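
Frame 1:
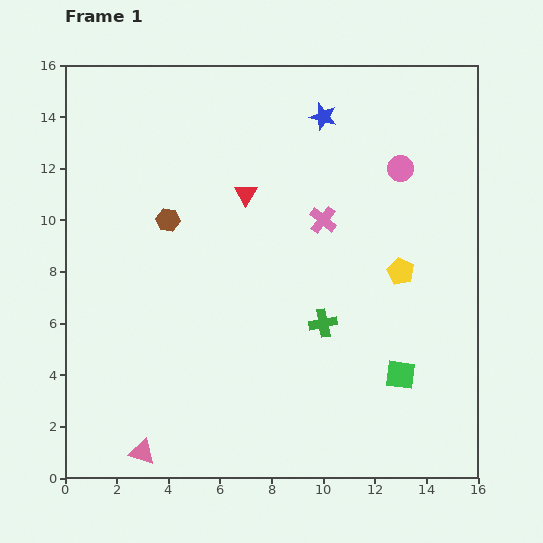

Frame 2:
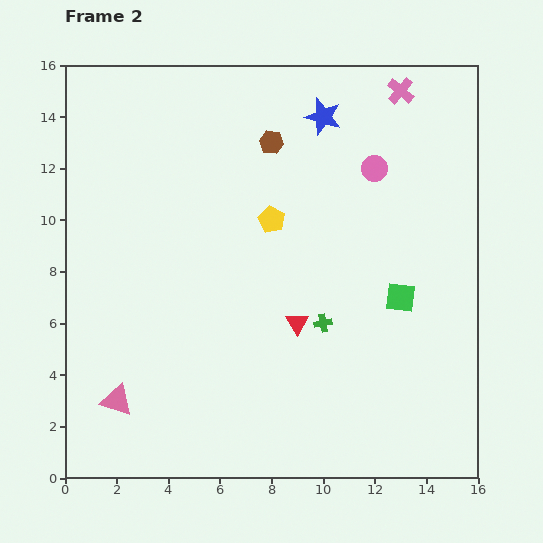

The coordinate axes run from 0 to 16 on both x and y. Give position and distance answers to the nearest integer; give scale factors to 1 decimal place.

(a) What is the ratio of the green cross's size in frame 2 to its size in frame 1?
0.6×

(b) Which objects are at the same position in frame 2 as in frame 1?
the green cross, the blue star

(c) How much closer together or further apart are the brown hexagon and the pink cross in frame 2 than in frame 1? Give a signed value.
-1

Distance in frame 1: 6. Distance in frame 2: 5.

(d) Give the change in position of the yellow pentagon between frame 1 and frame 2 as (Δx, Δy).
(-5, 2)

The yellow pentagon was at (13, 8) in frame 1 and (8, 10) in frame 2.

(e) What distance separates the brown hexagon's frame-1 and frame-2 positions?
5

The brown hexagon moved from (4, 10) to (8, 13), a distance of √(4² + 3²) ≈ 5.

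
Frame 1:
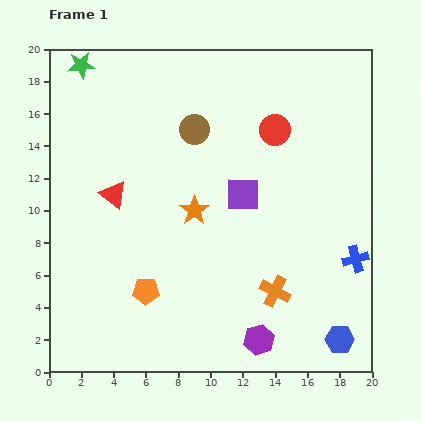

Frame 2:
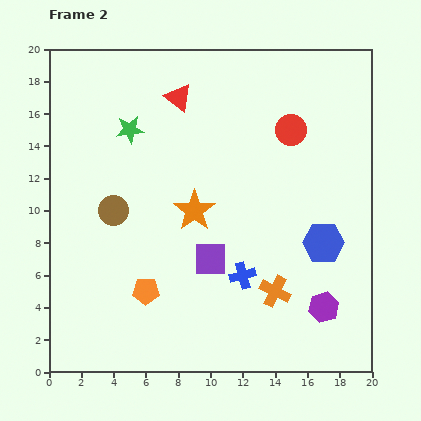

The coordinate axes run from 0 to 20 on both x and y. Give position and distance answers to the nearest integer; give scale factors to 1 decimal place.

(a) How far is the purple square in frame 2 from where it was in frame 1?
4

The purple square moved from (12, 11) to (10, 7), a distance of √(2² + 4²) ≈ 4.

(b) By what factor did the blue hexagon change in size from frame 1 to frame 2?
1.4×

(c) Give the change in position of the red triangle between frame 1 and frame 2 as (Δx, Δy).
(4, 6)

The red triangle was at (4, 11) in frame 1 and (8, 17) in frame 2.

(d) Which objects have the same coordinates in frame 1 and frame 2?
the orange pentagon, the orange star, the orange cross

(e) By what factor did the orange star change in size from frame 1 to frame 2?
1.4×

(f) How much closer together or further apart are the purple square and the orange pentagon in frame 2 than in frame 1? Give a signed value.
-4

Distance in frame 1: 8. Distance in frame 2: 4.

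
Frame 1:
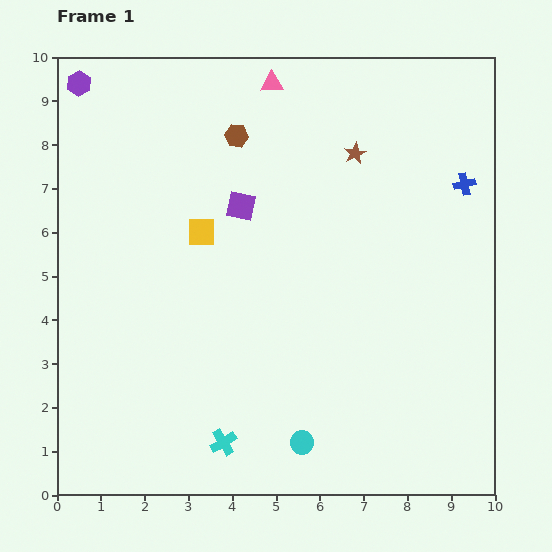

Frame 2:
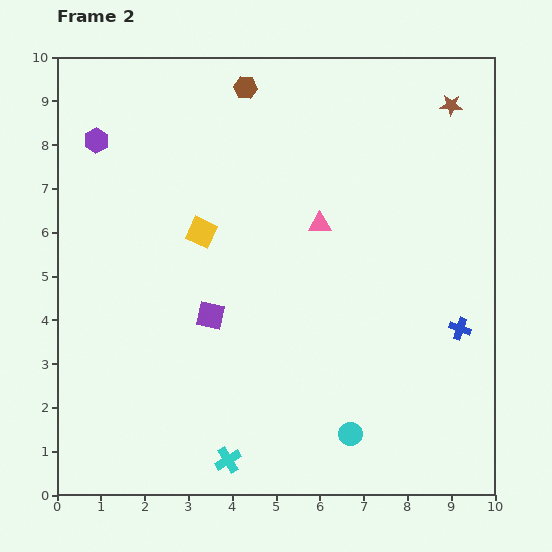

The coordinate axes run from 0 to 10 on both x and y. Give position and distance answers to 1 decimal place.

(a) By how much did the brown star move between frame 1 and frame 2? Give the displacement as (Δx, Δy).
(2.2, 1.1)

The brown star was at (6.8, 7.8) in frame 1 and (9.0, 8.9) in frame 2.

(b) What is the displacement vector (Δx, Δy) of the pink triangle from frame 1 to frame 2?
(1.1, -3.2)

The pink triangle was at (4.9, 9.4) in frame 1 and (6.0, 6.2) in frame 2.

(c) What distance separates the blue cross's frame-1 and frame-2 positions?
3.3

The blue cross moved from (9.3, 7.1) to (9.2, 3.8), a distance of √(0.1² + 3.3²) ≈ 3.3.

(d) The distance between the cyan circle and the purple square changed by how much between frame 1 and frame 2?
-1.4

Distance in frame 1: 5.6. Distance in frame 2: 4.2.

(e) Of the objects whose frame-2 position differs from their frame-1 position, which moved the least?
the cyan cross

(moved 0.4)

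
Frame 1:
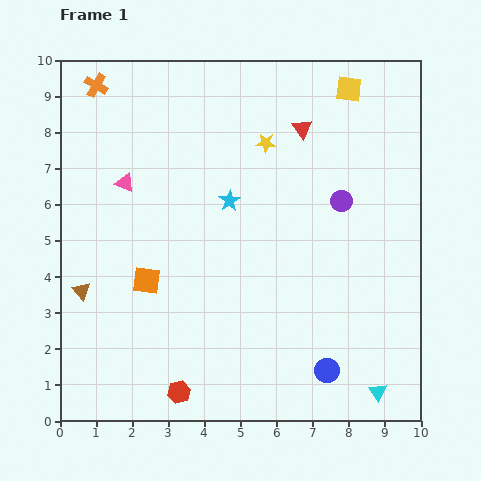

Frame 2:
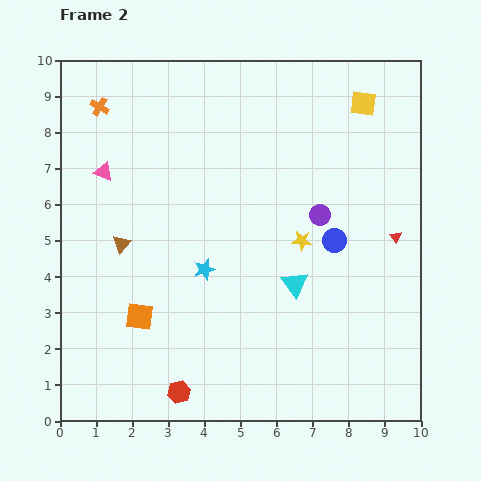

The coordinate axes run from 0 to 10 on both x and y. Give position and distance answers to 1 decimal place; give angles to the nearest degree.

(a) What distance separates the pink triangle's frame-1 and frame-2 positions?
0.7

The pink triangle moved from (1.8, 6.6) to (1.2, 6.9), a distance of √(0.6² + 0.3²) ≈ 0.7.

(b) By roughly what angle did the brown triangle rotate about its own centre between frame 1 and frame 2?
22° clockwise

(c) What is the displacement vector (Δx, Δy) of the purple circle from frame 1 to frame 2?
(-0.6, -0.4)

The purple circle was at (7.8, 6.1) in frame 1 and (7.2, 5.7) in frame 2.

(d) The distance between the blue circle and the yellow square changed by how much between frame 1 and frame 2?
-3.9

Distance in frame 1: 7.8. Distance in frame 2: 3.9.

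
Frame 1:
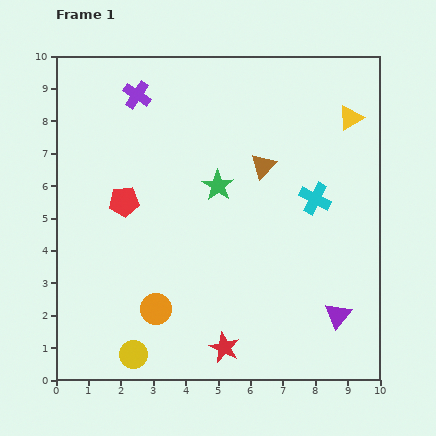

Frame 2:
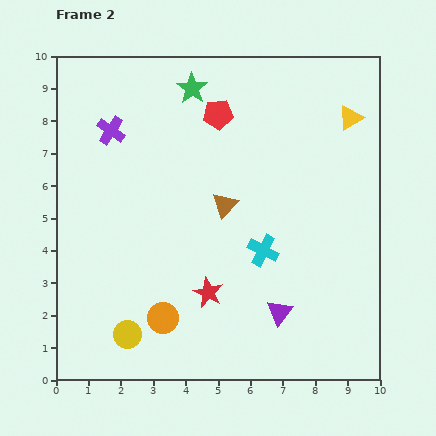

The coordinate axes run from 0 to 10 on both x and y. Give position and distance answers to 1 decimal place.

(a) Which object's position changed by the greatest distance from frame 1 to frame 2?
the red pentagon

(moved 4.0; next 3.1)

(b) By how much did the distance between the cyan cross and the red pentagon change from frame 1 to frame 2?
-1.5

Distance in frame 1: 5.9. Distance in frame 2: 4.4.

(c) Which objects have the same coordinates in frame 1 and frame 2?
the yellow triangle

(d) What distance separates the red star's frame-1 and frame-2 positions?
1.8

The red star moved from (5.2, 1.0) to (4.7, 2.7), a distance of √(0.5² + 1.7²) ≈ 1.8.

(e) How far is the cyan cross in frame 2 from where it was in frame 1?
2.3

The cyan cross moved from (8.0, 5.6) to (6.4, 4.0), a distance of √(1.6² + 1.6²) ≈ 2.3.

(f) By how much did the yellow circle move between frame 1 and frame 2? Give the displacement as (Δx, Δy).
(-0.2, 0.6)

The yellow circle was at (2.4, 0.8) in frame 1 and (2.2, 1.4) in frame 2.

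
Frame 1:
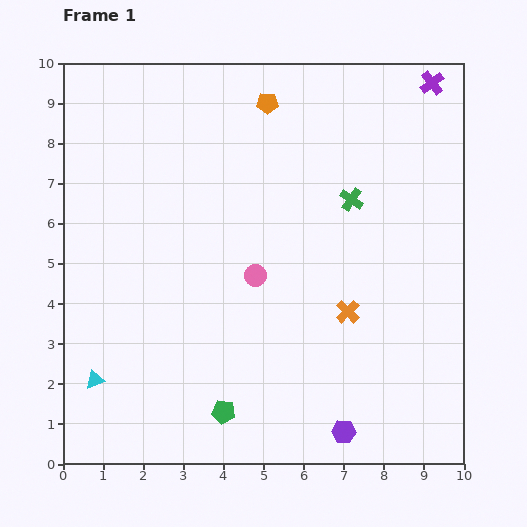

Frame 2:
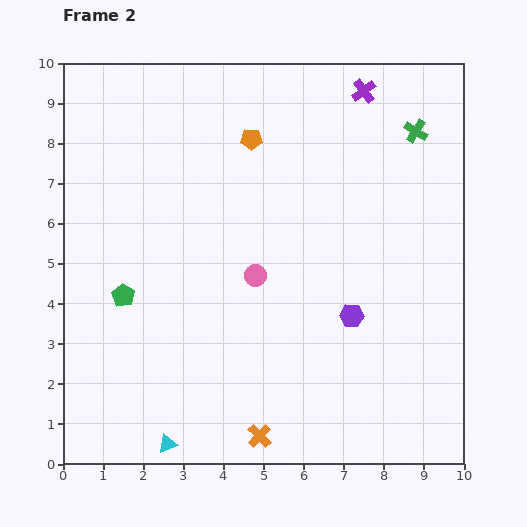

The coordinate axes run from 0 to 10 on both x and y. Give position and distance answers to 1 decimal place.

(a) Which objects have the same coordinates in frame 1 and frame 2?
the pink circle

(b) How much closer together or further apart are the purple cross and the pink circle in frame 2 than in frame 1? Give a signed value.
-1.2

Distance in frame 1: 6.5. Distance in frame 2: 5.3.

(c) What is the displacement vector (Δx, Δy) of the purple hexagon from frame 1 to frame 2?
(0.2, 2.9)

The purple hexagon was at (7.0, 0.8) in frame 1 and (7.2, 3.7) in frame 2.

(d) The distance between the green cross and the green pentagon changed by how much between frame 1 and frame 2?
+2.2

Distance in frame 1: 6.2. Distance in frame 2: 8.4.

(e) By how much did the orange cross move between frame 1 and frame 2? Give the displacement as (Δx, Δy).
(-2.2, -3.1)

The orange cross was at (7.1, 3.8) in frame 1 and (4.9, 0.7) in frame 2.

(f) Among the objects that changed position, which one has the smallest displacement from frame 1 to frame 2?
the orange pentagon

(moved 1.0)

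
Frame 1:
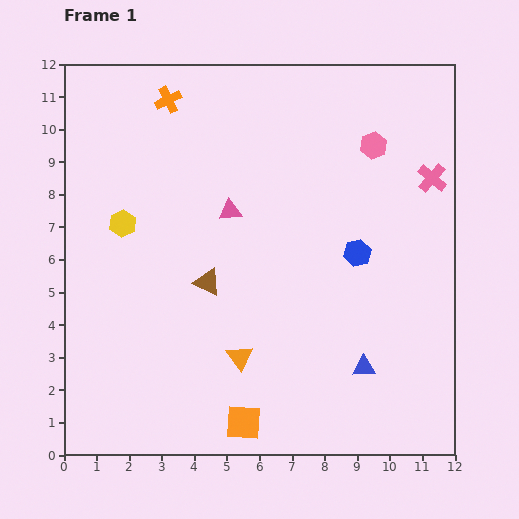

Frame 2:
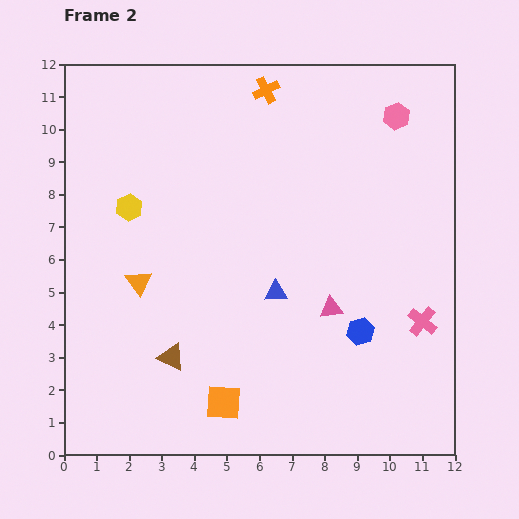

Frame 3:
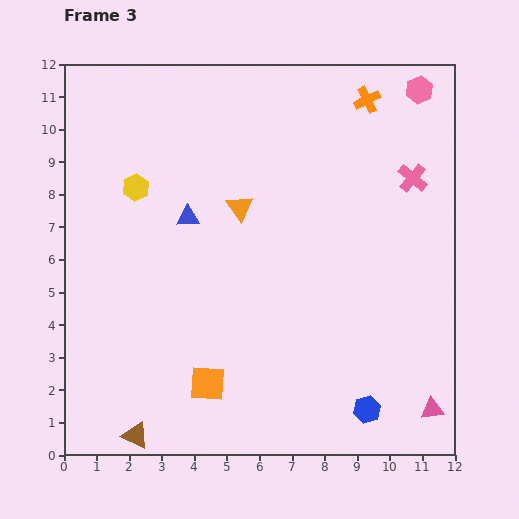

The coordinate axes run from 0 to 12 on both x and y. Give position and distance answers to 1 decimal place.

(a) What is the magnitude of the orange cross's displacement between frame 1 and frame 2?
3.0

The orange cross moved from (3.2, 10.9) to (6.2, 11.2), a distance of √(3.0² + 0.3²) ≈ 3.0.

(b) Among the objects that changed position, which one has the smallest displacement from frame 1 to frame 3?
the pink cross

(moved 0.6)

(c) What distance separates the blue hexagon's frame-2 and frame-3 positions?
2.4

The blue hexagon moved from (9.1, 3.8) to (9.3, 1.4), a distance of √(0.2² + 2.4²) ≈ 2.4.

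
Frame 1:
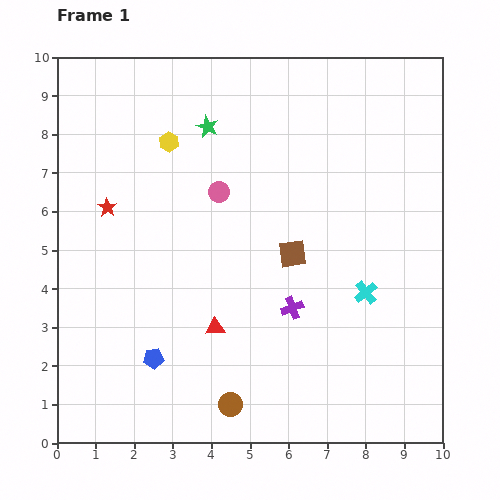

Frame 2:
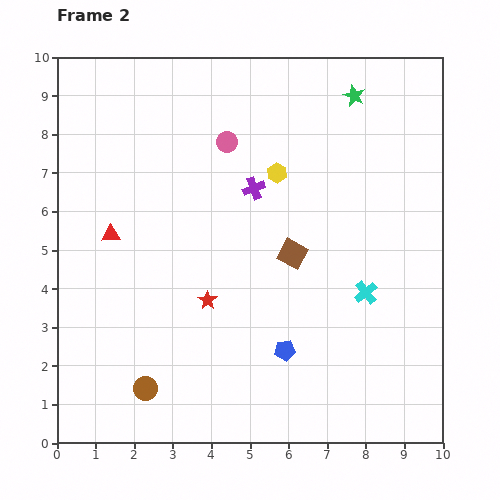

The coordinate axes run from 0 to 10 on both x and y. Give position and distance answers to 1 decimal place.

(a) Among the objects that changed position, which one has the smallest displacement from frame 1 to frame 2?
the pink circle

(moved 1.3)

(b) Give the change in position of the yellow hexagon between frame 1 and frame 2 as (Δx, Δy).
(2.8, -0.8)

The yellow hexagon was at (2.9, 7.8) in frame 1 and (5.7, 7.0) in frame 2.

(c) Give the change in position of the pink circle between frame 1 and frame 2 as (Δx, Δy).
(0.2, 1.3)

The pink circle was at (4.2, 6.5) in frame 1 and (4.4, 7.8) in frame 2.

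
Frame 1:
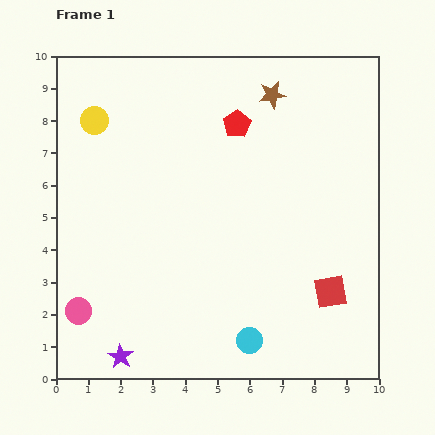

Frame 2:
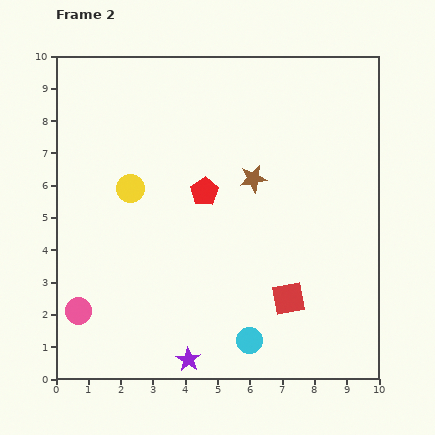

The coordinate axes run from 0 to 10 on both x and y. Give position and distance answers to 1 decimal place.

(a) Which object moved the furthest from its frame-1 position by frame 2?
the brown star

(moved 2.7; next 2.4)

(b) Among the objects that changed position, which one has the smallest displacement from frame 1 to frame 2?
the red square

(moved 1.3)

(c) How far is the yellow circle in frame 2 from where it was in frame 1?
2.4

The yellow circle moved from (1.2, 8.0) to (2.3, 5.9), a distance of √(1.1² + 2.1²) ≈ 2.4.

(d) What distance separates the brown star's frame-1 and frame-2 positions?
2.7

The brown star moved from (6.7, 8.8) to (6.1, 6.2), a distance of √(0.6² + 2.6²) ≈ 2.7.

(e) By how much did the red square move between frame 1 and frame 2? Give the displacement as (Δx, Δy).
(-1.3, -0.2)

The red square was at (8.5, 2.7) in frame 1 and (7.2, 2.5) in frame 2.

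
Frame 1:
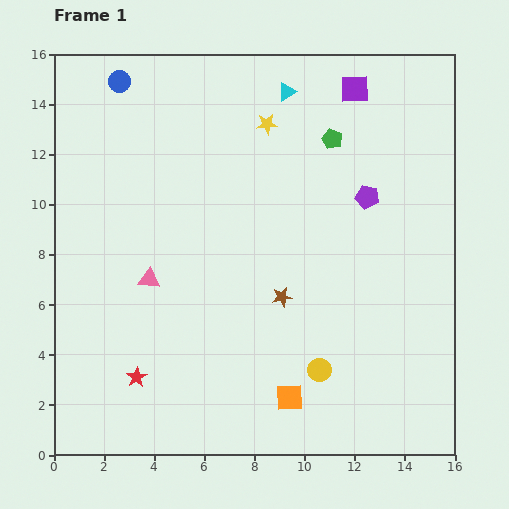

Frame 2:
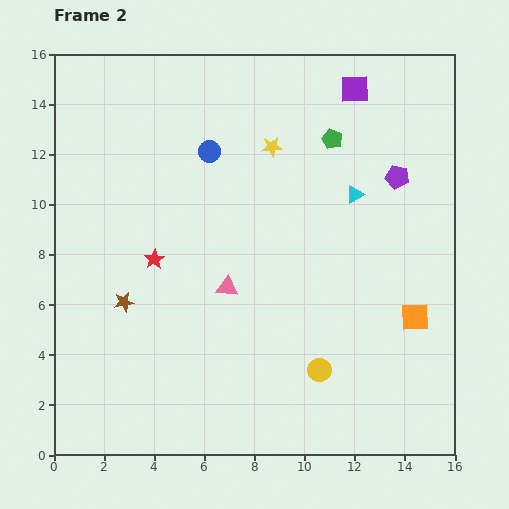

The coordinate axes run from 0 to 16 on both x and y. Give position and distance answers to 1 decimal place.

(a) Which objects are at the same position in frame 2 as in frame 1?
the green pentagon, the purple square, the yellow circle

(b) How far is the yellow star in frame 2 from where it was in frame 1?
0.9

The yellow star moved from (8.5, 13.2) to (8.7, 12.3), a distance of √(0.2² + 0.9²) ≈ 0.9.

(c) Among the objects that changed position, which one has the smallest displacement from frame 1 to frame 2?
the yellow star

(moved 0.9)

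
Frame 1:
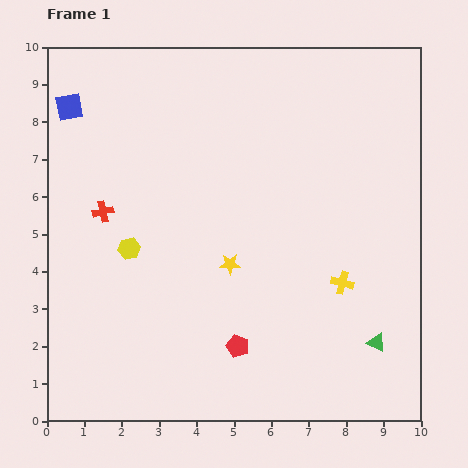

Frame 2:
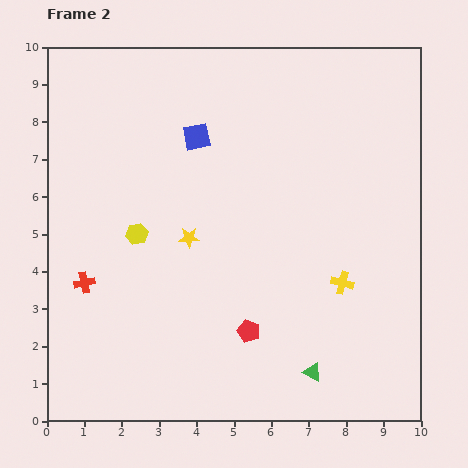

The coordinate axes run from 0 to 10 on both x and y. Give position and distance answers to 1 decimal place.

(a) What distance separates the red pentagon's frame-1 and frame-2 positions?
0.5

The red pentagon moved from (5.1, 2.0) to (5.4, 2.4), a distance of √(0.3² + 0.4²) ≈ 0.5.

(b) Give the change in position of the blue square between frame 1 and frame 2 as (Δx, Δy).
(3.4, -0.8)

The blue square was at (0.6, 8.4) in frame 1 and (4.0, 7.6) in frame 2.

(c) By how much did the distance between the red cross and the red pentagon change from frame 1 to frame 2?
-0.5

Distance in frame 1: 5.1. Distance in frame 2: 4.6.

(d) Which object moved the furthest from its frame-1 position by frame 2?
the blue square

(moved 3.5; next 2.0)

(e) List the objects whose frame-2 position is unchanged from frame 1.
the yellow cross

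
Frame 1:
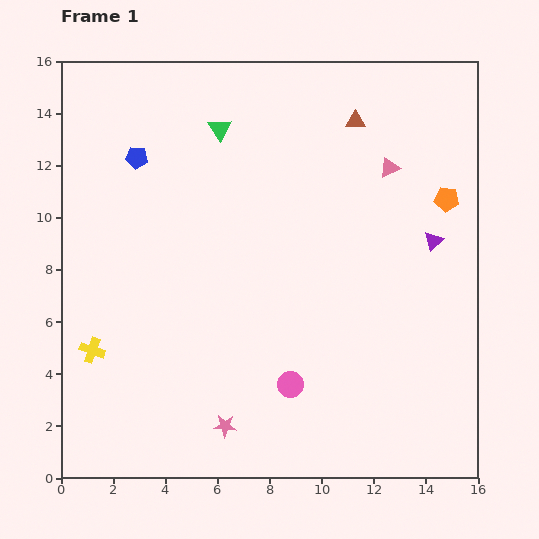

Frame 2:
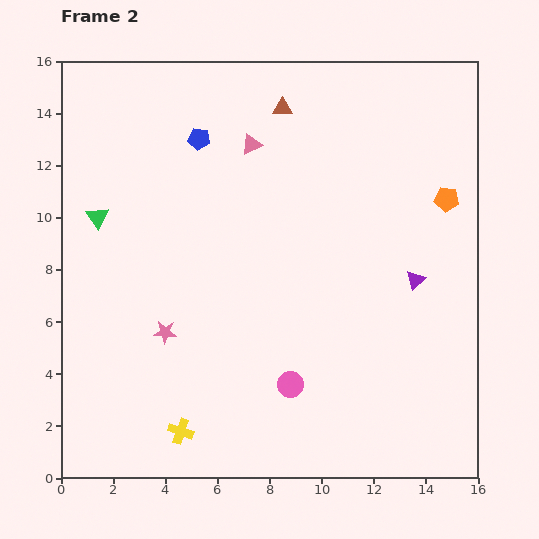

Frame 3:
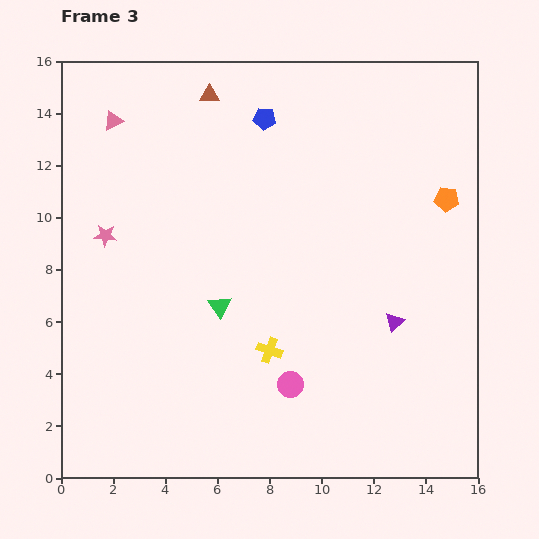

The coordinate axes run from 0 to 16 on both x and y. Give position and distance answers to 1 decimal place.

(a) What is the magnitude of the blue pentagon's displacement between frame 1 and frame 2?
2.5

The blue pentagon moved from (2.9, 12.3) to (5.3, 13.0), a distance of √(2.4² + 0.7²) ≈ 2.5.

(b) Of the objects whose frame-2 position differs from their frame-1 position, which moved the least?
the purple triangle

(moved 1.7)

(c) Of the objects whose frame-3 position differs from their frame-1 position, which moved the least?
the purple triangle

(moved 3.4)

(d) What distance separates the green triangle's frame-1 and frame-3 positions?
6.8

The green triangle moved from (6.1, 13.4) to (6.1, 6.6), a distance of √(0.0² + 6.8²) ≈ 6.8.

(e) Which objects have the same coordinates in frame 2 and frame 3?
the pink circle, the orange pentagon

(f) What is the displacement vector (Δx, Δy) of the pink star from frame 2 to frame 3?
(-2.3, 3.7)

The pink star was at (4.0, 5.6) in frame 2 and (1.7, 9.3) in frame 3.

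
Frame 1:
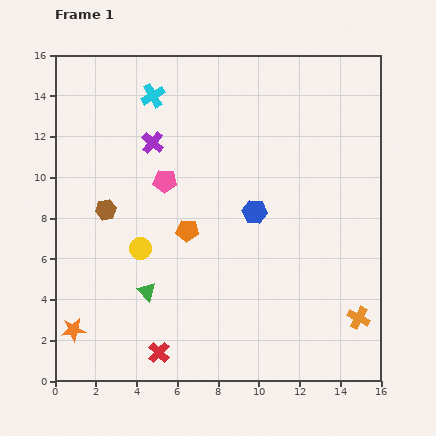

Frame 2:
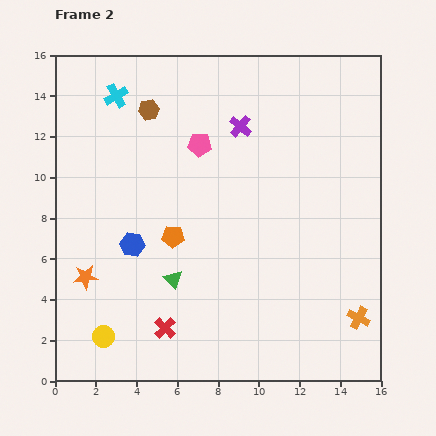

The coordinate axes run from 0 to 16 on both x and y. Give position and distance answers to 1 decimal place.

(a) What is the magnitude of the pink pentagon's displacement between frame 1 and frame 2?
2.5

The pink pentagon moved from (5.4, 9.8) to (7.1, 11.6), a distance of √(1.7² + 1.8²) ≈ 2.5.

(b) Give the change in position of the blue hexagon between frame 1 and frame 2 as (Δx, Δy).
(-6.0, -1.6)

The blue hexagon was at (9.8, 8.3) in frame 1 and (3.8, 6.7) in frame 2.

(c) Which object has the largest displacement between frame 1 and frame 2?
the blue hexagon

(moved 6.2; next 5.3)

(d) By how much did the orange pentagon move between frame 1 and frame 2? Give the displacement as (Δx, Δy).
(-0.7, -0.3)

The orange pentagon was at (6.5, 7.4) in frame 1 and (5.8, 7.1) in frame 2.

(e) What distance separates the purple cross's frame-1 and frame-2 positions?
4.4

The purple cross moved from (4.8, 11.7) to (9.1, 12.5), a distance of √(4.3² + 0.8²) ≈ 4.4.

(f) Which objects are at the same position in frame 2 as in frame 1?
the orange cross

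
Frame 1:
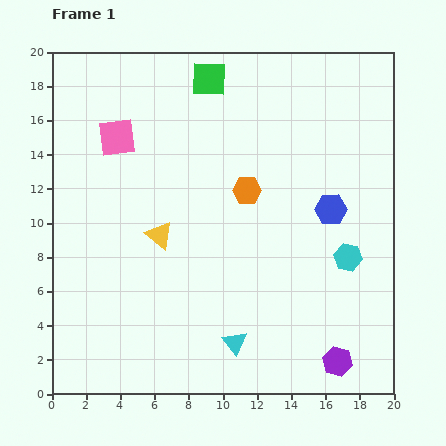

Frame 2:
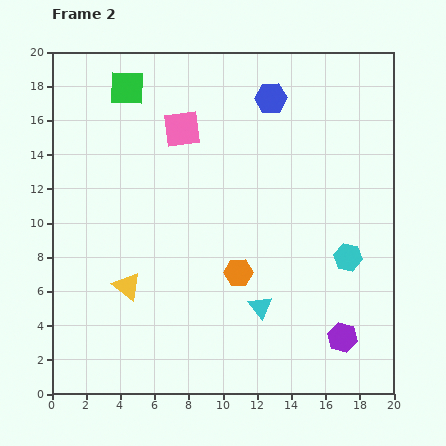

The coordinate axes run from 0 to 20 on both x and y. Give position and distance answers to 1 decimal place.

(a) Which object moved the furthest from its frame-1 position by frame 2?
the blue hexagon

(moved 7.4; next 4.8)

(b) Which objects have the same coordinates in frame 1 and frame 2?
the cyan hexagon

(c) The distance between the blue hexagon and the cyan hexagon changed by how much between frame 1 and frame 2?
+7.3

Distance in frame 1: 3.0. Distance in frame 2: 10.3.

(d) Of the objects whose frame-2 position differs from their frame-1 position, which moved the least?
the purple hexagon

(moved 1.4)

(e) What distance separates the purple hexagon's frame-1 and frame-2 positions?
1.4

The purple hexagon moved from (16.7, 1.9) to (17.0, 3.3), a distance of √(0.3² + 1.4²) ≈ 1.4.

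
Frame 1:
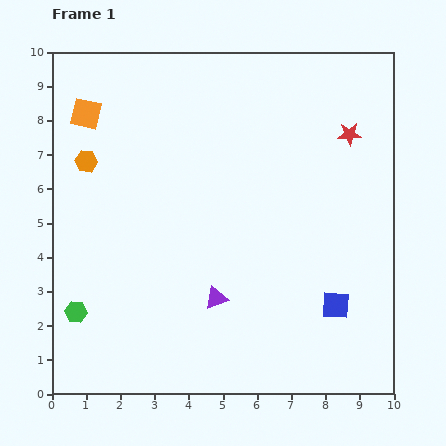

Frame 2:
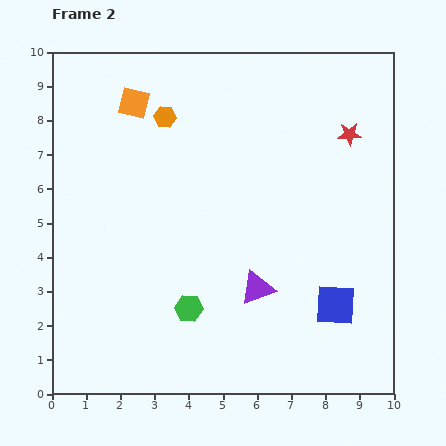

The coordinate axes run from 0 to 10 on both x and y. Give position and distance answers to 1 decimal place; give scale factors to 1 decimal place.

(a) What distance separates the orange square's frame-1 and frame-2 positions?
1.4

The orange square moved from (1.0, 8.2) to (2.4, 8.5), a distance of √(1.4² + 0.3²) ≈ 1.4.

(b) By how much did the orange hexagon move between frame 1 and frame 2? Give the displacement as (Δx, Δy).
(2.3, 1.3)

The orange hexagon was at (1.0, 6.8) in frame 1 and (3.3, 8.1) in frame 2.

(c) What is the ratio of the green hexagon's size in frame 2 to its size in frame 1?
1.3×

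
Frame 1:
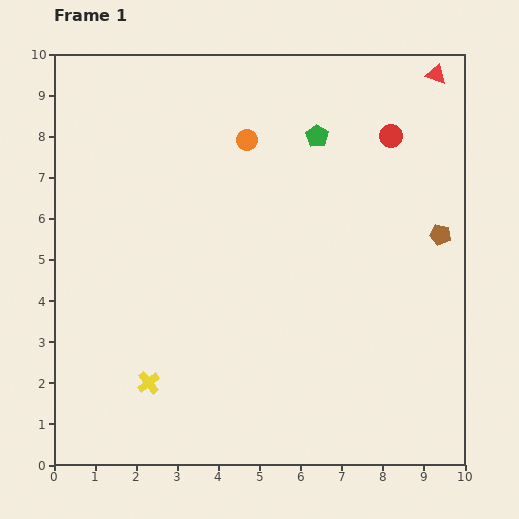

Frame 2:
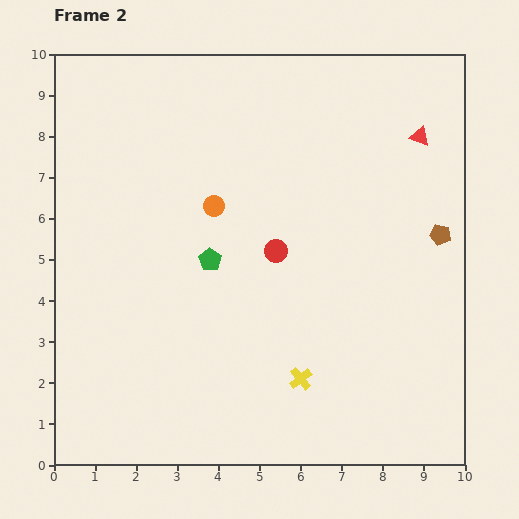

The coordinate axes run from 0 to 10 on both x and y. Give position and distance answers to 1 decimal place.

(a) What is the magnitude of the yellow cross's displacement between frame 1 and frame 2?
3.7

The yellow cross moved from (2.3, 2.0) to (6.0, 2.1), a distance of √(3.7² + 0.1²) ≈ 3.7.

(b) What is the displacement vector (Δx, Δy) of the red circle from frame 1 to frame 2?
(-2.8, -2.8)

The red circle was at (8.2, 8.0) in frame 1 and (5.4, 5.2) in frame 2.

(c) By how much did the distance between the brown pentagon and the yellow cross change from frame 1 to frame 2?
-3.1

Distance in frame 1: 8.0. Distance in frame 2: 4.9.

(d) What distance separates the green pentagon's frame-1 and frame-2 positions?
4.0

The green pentagon moved from (6.4, 8.0) to (3.8, 5.0), a distance of √(2.6² + 3.0²) ≈ 4.0.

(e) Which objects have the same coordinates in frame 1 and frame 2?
the brown pentagon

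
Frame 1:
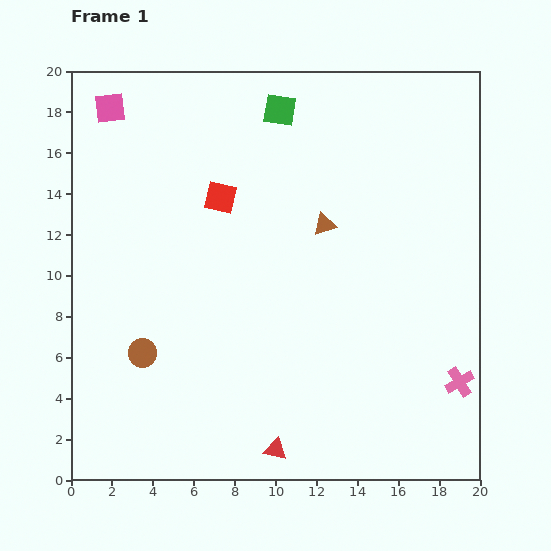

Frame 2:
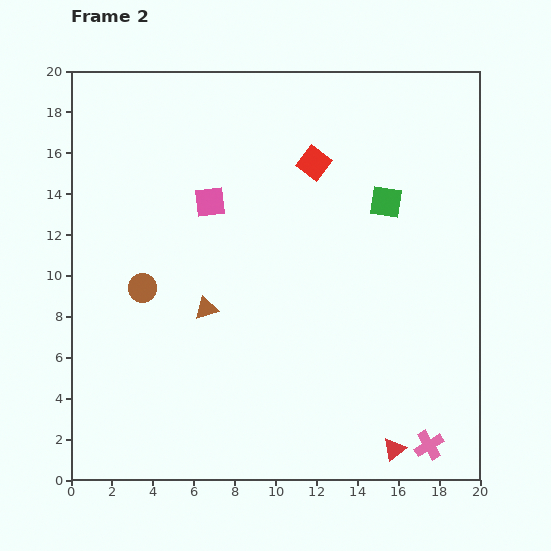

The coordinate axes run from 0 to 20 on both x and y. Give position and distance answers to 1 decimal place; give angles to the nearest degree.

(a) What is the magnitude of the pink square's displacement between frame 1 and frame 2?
6.7

The pink square moved from (1.9, 18.2) to (6.8, 13.6), a distance of √(4.9² + 4.6²) ≈ 6.7.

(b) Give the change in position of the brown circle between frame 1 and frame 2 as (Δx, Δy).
(0.0, 3.2)

The brown circle was at (3.5, 6.2) in frame 1 and (3.5, 9.4) in frame 2.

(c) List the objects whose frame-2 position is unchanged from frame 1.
none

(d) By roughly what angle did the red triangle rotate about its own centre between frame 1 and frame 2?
52° counter-clockwise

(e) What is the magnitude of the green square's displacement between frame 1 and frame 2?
6.9

The green square moved from (10.2, 18.1) to (15.4, 13.6), a distance of √(5.2² + 4.5²) ≈ 6.9.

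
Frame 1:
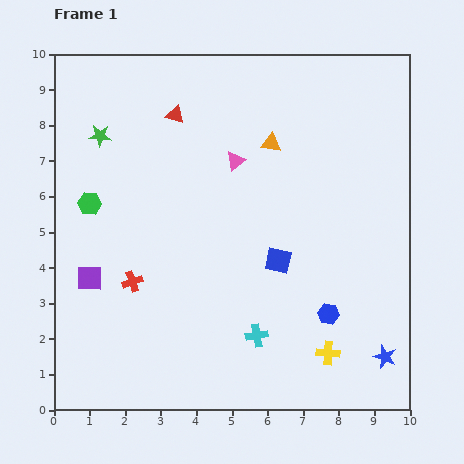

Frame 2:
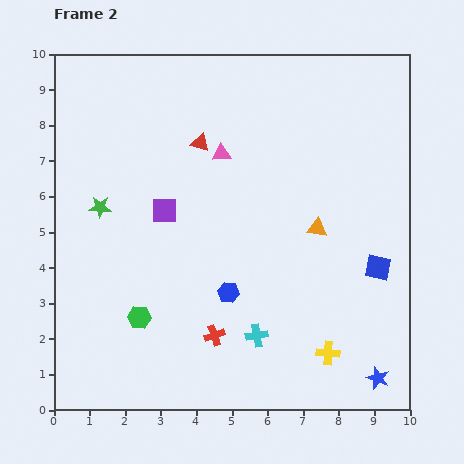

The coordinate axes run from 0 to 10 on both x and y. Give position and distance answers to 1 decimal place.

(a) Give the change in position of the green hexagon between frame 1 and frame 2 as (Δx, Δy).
(1.4, -3.2)

The green hexagon was at (1.0, 5.8) in frame 1 and (2.4, 2.6) in frame 2.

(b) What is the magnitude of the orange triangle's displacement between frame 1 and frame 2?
2.7

The orange triangle moved from (6.1, 7.5) to (7.4, 5.1), a distance of √(1.3² + 2.4²) ≈ 2.7.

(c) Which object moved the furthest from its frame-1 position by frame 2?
the green hexagon

(moved 3.5; next 2.9)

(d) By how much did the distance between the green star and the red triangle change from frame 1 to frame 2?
+1.1

Distance in frame 1: 2.2. Distance in frame 2: 3.3.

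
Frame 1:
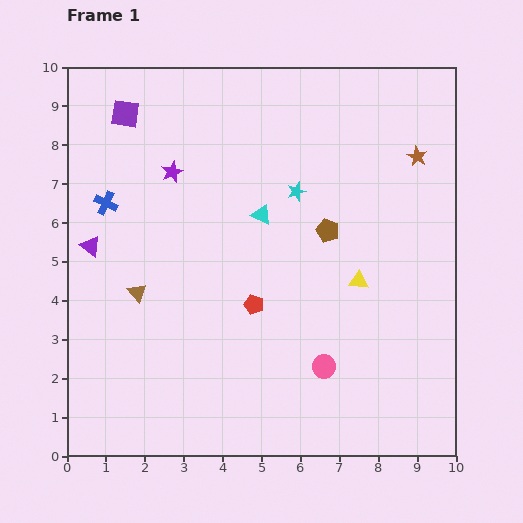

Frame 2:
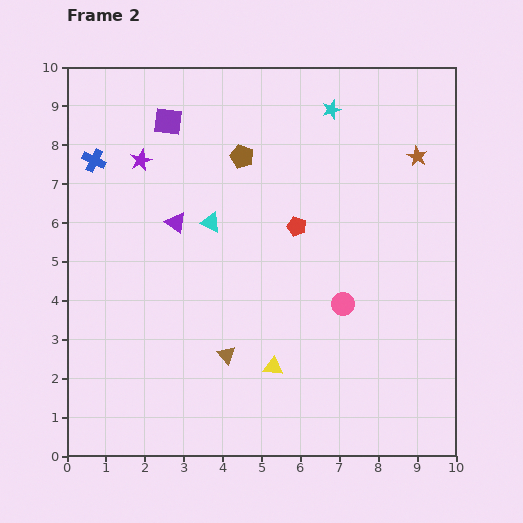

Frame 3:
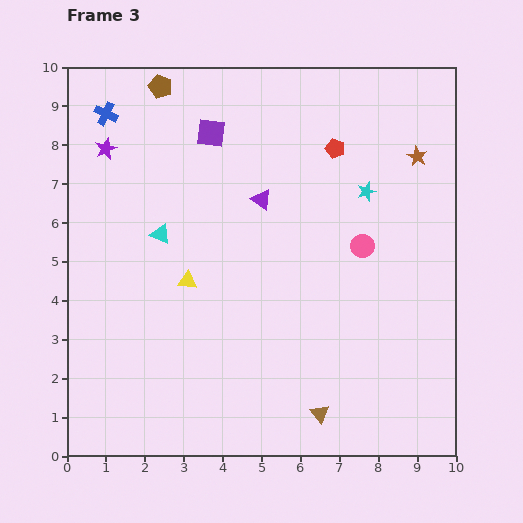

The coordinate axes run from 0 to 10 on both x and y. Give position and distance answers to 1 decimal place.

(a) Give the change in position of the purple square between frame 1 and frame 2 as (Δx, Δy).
(1.1, -0.2)

The purple square was at (1.5, 8.8) in frame 1 and (2.6, 8.6) in frame 2.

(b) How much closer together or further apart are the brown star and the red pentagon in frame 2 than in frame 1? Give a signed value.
-2.1

Distance in frame 1: 5.7. Distance in frame 2: 3.6.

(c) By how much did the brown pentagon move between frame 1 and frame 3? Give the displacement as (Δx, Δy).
(-4.3, 3.7)

The brown pentagon was at (6.7, 5.8) in frame 1 and (2.4, 9.5) in frame 3.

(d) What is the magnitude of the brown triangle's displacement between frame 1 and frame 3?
5.6

The brown triangle moved from (1.8, 4.2) to (6.5, 1.1), a distance of √(4.7² + 3.1²) ≈ 5.6.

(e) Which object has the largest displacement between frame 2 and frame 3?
the yellow triangle

(moved 3.1; next 2.8)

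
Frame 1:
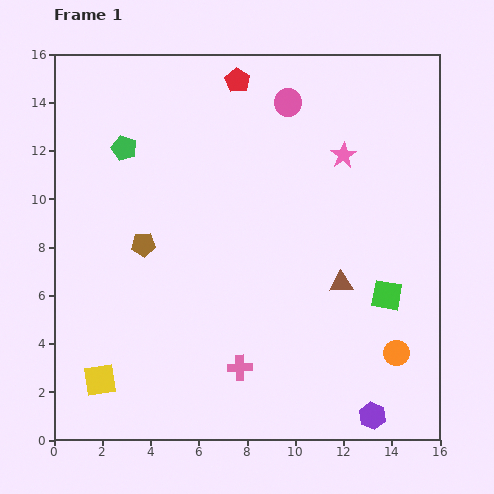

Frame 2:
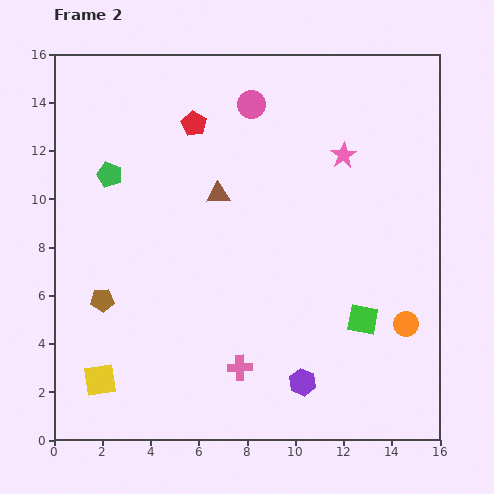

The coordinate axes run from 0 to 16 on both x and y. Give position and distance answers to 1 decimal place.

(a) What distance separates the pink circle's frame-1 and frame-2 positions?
1.5

The pink circle moved from (9.7, 14.0) to (8.2, 13.9), a distance of √(1.5² + 0.1²) ≈ 1.5.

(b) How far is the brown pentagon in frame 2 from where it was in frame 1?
2.9

The brown pentagon moved from (3.7, 8.1) to (2.0, 5.8), a distance of √(1.7² + 2.3²) ≈ 2.9.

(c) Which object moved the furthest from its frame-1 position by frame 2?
the brown triangle

(moved 6.3; next 3.2)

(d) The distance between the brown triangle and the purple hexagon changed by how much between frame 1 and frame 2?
+2.8

Distance in frame 1: 5.7. Distance in frame 2: 8.5.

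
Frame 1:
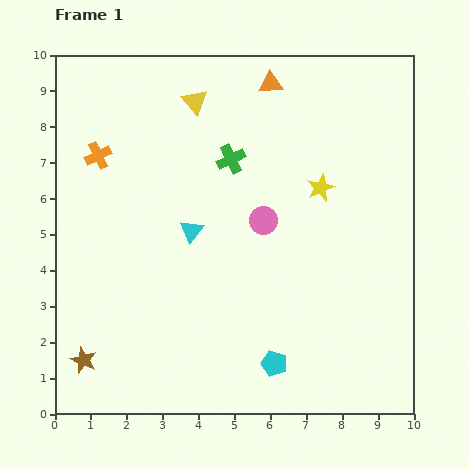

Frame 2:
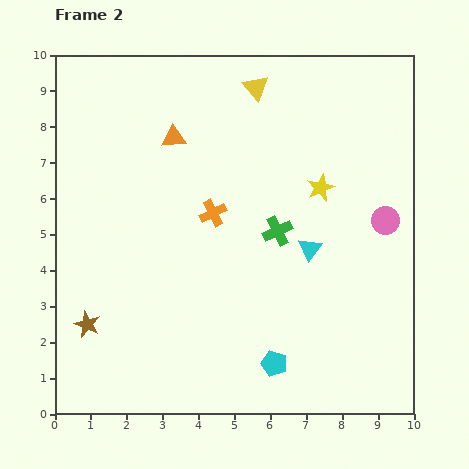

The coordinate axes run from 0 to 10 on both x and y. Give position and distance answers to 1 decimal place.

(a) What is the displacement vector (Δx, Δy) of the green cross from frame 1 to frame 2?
(1.3, -2.0)

The green cross was at (4.9, 7.1) in frame 1 and (6.2, 5.1) in frame 2.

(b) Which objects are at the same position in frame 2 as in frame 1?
the yellow star, the cyan pentagon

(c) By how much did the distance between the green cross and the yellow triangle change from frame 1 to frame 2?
+2.1

Distance in frame 1: 1.9. Distance in frame 2: 4.0.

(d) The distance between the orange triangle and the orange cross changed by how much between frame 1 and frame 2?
-2.8

Distance in frame 1: 5.2. Distance in frame 2: 2.4.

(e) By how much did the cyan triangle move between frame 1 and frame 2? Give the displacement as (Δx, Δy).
(3.3, -0.5)

The cyan triangle was at (3.8, 5.1) in frame 1 and (7.1, 4.6) in frame 2.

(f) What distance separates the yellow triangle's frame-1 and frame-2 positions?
1.7

The yellow triangle moved from (3.9, 8.7) to (5.6, 9.1), a distance of √(1.7² + 0.4²) ≈ 1.7.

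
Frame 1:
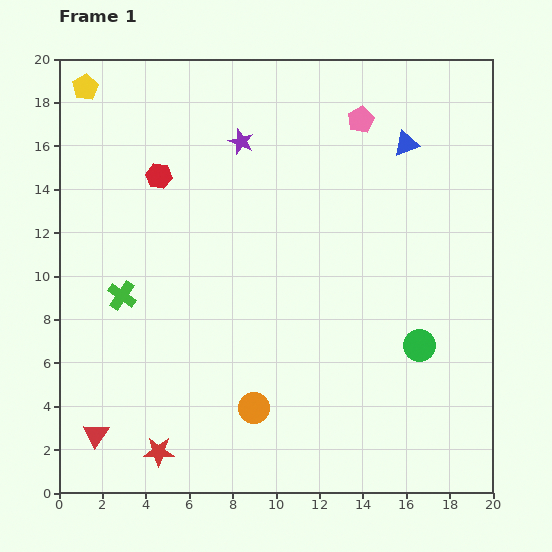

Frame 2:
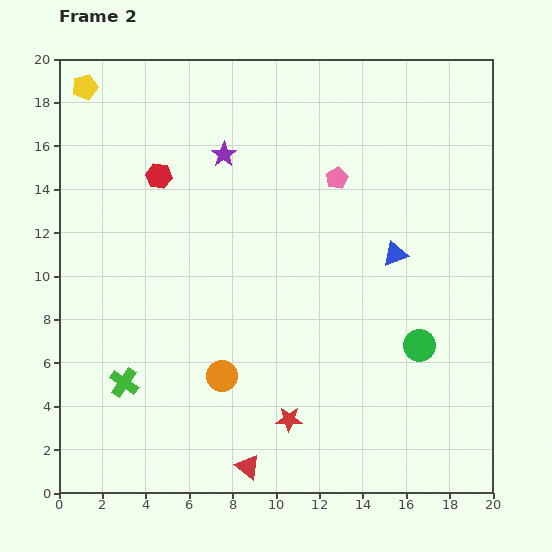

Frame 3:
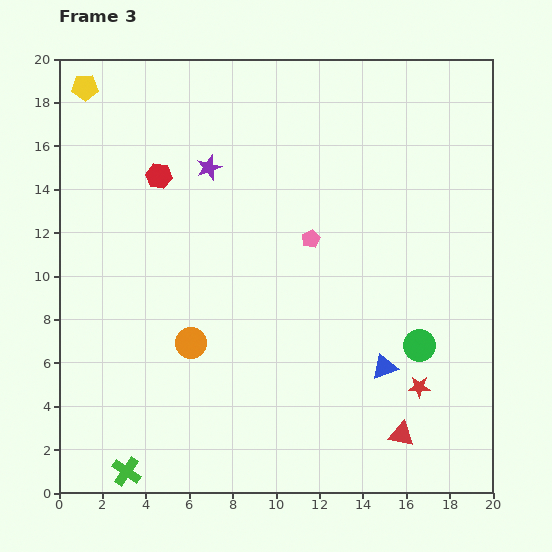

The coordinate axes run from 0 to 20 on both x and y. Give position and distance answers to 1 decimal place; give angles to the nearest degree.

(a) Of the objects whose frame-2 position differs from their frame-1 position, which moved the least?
the purple star

(moved 1.0)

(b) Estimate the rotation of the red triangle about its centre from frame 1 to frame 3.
52° counter-clockwise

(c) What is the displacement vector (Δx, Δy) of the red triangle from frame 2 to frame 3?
(7.1, 1.5)

The red triangle was at (8.7, 1.2) in frame 2 and (15.8, 2.7) in frame 3.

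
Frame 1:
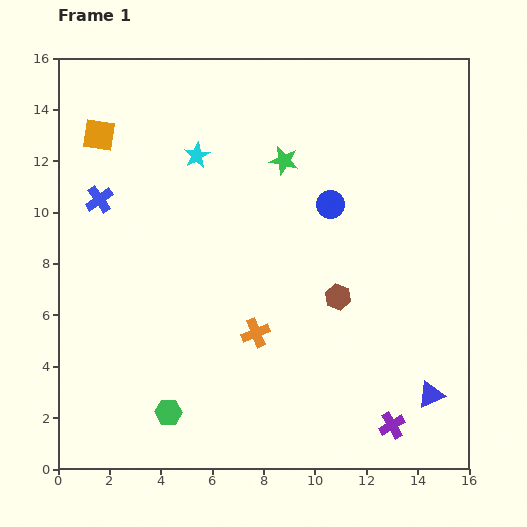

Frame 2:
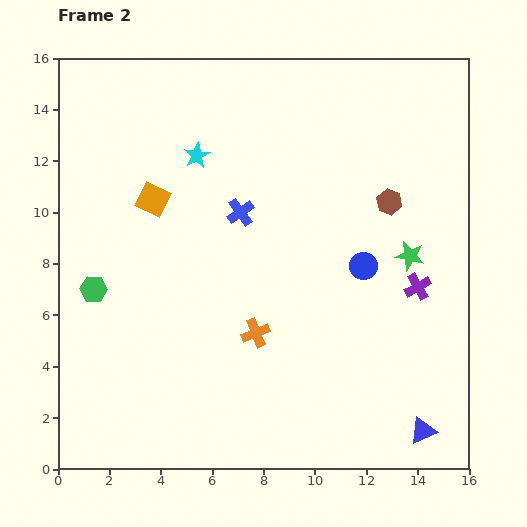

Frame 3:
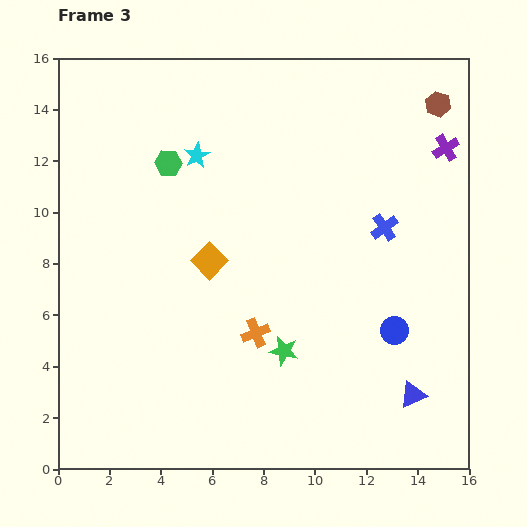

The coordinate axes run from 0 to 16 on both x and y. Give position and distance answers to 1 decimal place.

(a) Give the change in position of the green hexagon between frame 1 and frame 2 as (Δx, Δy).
(-2.9, 4.8)

The green hexagon was at (4.3, 2.2) in frame 1 and (1.4, 7.0) in frame 2.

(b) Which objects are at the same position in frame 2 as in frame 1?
the cyan star, the orange cross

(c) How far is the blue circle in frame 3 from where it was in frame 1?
5.5

The blue circle moved from (10.6, 10.3) to (13.1, 5.4), a distance of √(2.5² + 4.9²) ≈ 5.5.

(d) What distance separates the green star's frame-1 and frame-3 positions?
7.4

The green star moved from (8.8, 12.0) to (8.8, 4.6), a distance of √(0.0² + 7.4²) ≈ 7.4.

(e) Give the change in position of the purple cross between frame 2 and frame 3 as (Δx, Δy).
(1.1, 5.4)

The purple cross was at (14.0, 7.1) in frame 2 and (15.1, 12.5) in frame 3.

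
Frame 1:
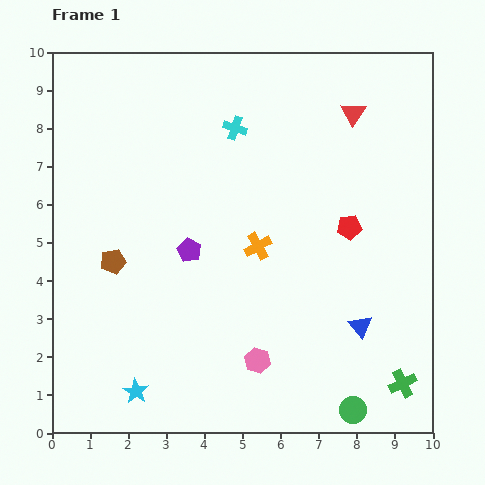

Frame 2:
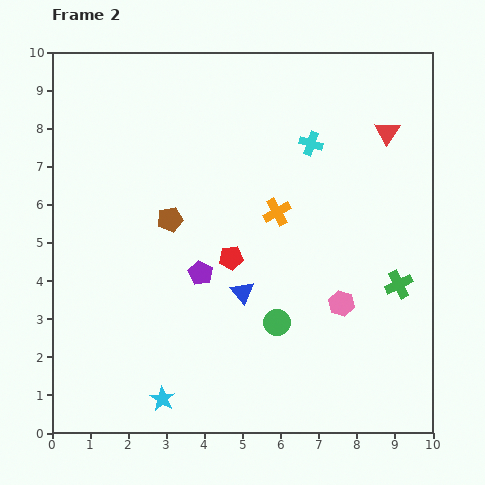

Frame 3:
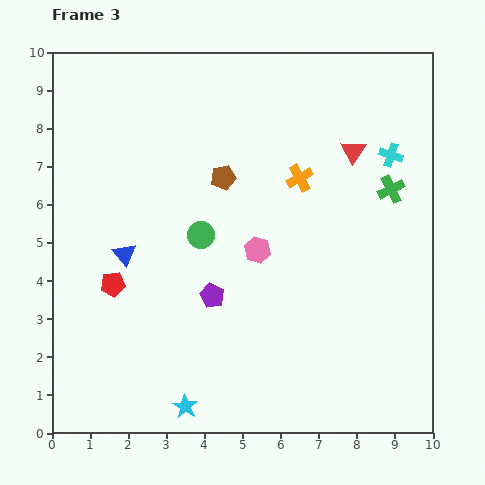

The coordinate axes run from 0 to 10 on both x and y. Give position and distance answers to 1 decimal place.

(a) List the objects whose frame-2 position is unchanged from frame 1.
none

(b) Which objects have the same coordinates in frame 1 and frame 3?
none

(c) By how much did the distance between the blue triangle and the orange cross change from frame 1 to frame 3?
+1.6

Distance in frame 1: 3.4. Distance in frame 3: 5.0.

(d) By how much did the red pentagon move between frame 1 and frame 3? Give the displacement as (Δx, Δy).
(-6.2, -1.5)

The red pentagon was at (7.8, 5.4) in frame 1 and (1.6, 3.9) in frame 3.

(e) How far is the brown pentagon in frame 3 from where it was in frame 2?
1.8

The brown pentagon moved from (3.1, 5.6) to (4.5, 6.7), a distance of √(1.4² + 1.1²) ≈ 1.8.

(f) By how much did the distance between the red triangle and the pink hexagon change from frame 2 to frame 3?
-1.1

Distance in frame 2: 4.7. Distance in frame 3: 3.6.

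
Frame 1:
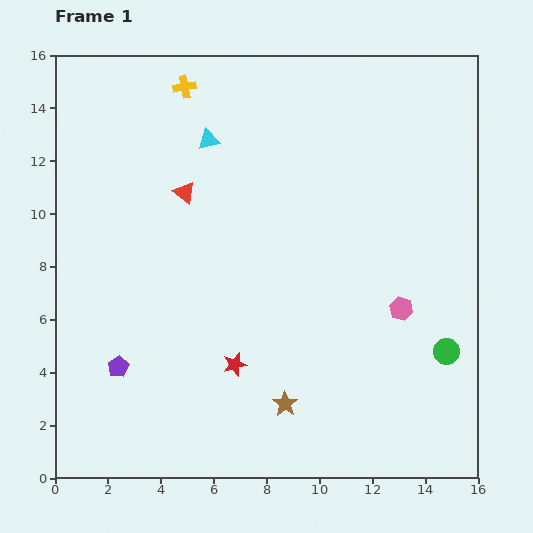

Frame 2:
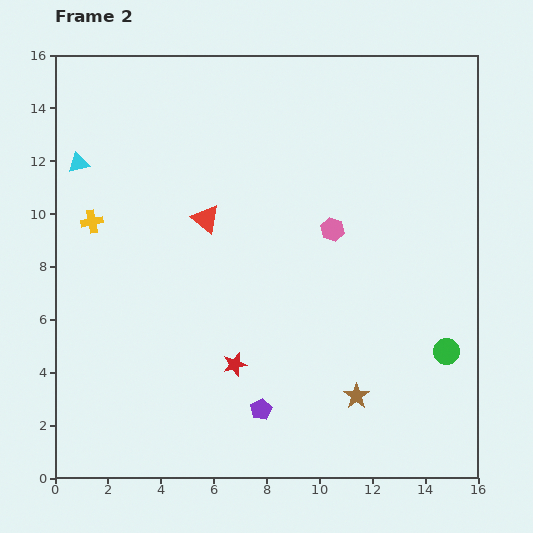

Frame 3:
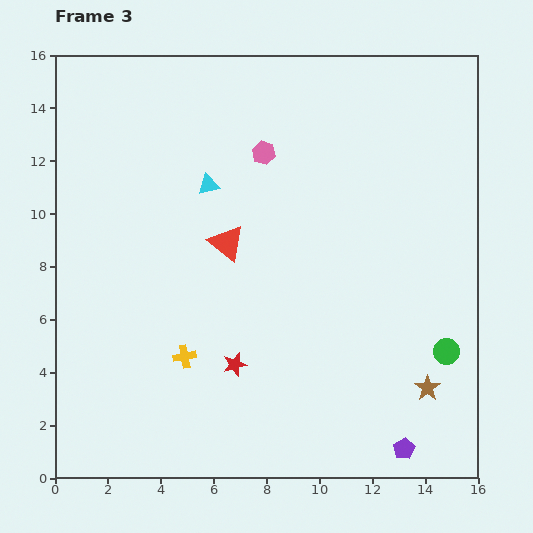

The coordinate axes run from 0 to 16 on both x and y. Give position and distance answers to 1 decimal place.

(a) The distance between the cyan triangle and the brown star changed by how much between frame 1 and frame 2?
+3.3

Distance in frame 1: 10.4. Distance in frame 2: 13.7.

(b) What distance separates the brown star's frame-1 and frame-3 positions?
5.4

The brown star moved from (8.7, 2.8) to (14.1, 3.4), a distance of √(5.4² + 0.6²) ≈ 5.4.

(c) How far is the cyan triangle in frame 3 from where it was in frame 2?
5.0

The cyan triangle moved from (0.9, 11.9) to (5.8, 11.1), a distance of √(4.9² + 0.8²) ≈ 5.0.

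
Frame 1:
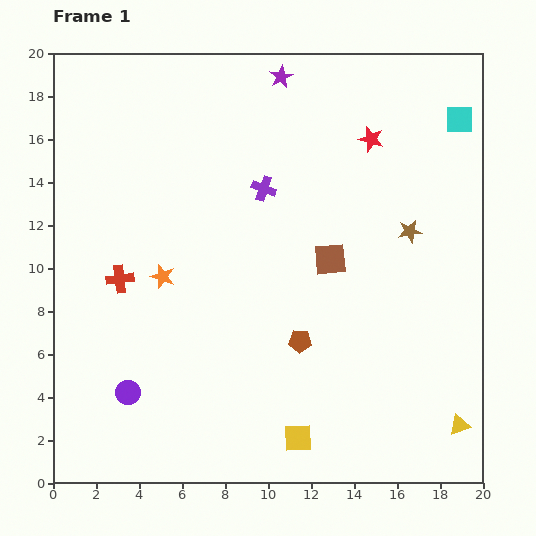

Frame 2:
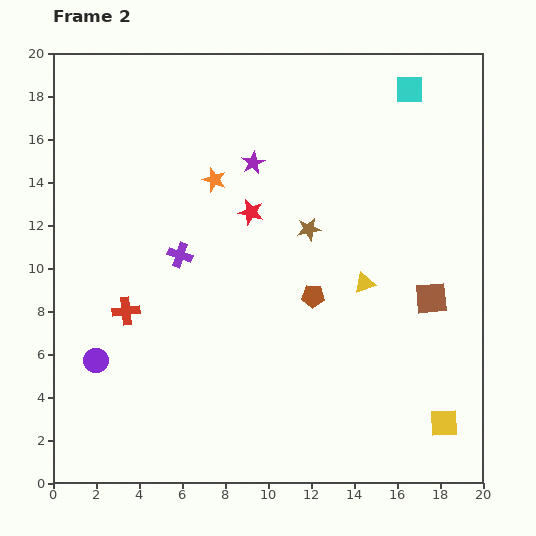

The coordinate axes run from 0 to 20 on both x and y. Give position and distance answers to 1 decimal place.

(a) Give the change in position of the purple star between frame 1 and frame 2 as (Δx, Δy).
(-1.3, -4.0)

The purple star was at (10.6, 18.9) in frame 1 and (9.3, 14.9) in frame 2.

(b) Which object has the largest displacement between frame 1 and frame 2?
the yellow triangle

(moved 7.9; next 6.8)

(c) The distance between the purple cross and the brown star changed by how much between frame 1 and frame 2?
-1.0

Distance in frame 1: 7.1. Distance in frame 2: 6.1.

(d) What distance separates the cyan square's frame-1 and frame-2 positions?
2.7

The cyan square moved from (18.9, 16.9) to (16.6, 18.3), a distance of √(2.3² + 1.4²) ≈ 2.7.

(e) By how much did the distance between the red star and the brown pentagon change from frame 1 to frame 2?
-5.1

Distance in frame 1: 10.0. Distance in frame 2: 4.9.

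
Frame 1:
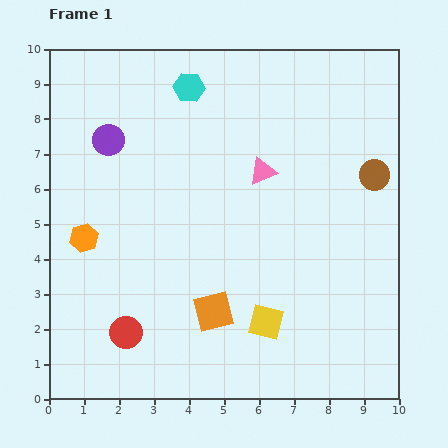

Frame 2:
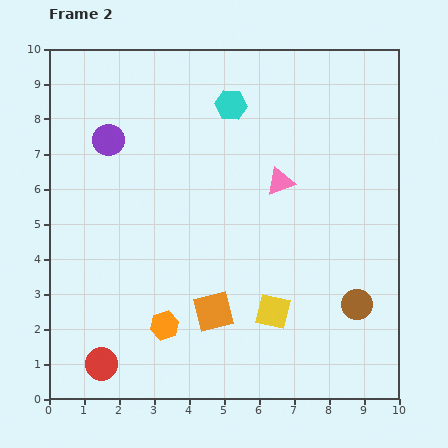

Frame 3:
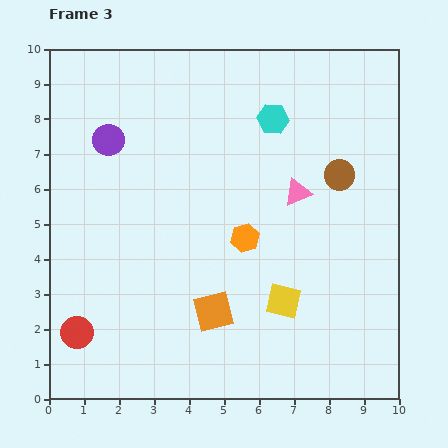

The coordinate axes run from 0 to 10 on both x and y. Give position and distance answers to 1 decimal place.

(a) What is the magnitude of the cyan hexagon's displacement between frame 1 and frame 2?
1.3

The cyan hexagon moved from (4.0, 8.9) to (5.2, 8.4), a distance of √(1.2² + 0.5²) ≈ 1.3.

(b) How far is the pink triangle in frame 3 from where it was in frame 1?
1.2

The pink triangle moved from (6.1, 6.5) to (7.1, 5.9), a distance of √(1.0² + 0.6²) ≈ 1.2.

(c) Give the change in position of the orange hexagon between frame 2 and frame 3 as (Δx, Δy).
(2.3, 2.5)

The orange hexagon was at (3.3, 2.1) in frame 2 and (5.6, 4.6) in frame 3.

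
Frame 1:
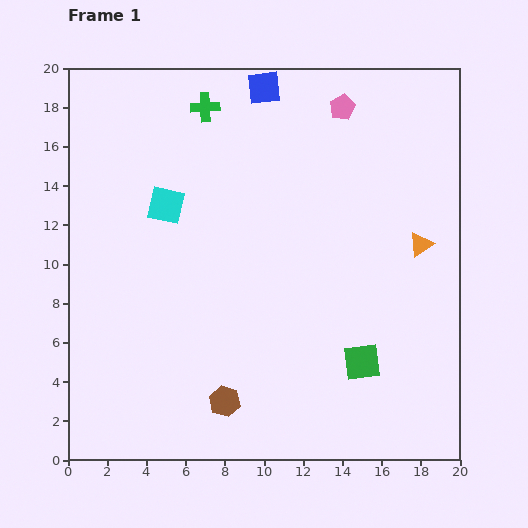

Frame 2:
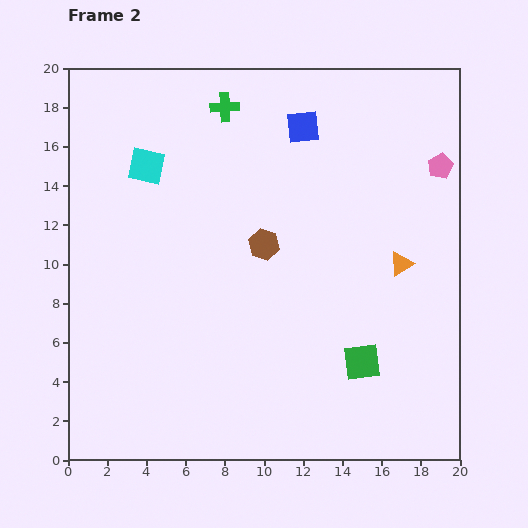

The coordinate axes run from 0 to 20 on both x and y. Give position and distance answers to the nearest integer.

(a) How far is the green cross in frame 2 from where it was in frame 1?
1

The green cross moved from (7, 18) to (8, 18), a distance of √(1² + 0²) ≈ 1.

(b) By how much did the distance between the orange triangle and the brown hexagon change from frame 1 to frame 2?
-6

Distance in frame 1: 13. Distance in frame 2: 7.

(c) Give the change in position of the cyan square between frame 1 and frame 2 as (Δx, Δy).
(-1, 2)

The cyan square was at (5, 13) in frame 1 and (4, 15) in frame 2.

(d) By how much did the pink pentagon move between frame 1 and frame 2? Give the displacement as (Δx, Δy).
(5, -3)

The pink pentagon was at (14, 18) in frame 1 and (19, 15) in frame 2.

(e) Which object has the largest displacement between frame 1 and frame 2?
the brown hexagon

(moved 8; next 6)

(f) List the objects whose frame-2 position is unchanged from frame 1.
the green square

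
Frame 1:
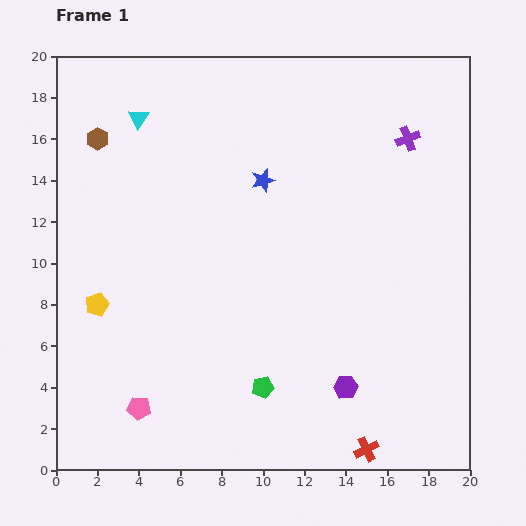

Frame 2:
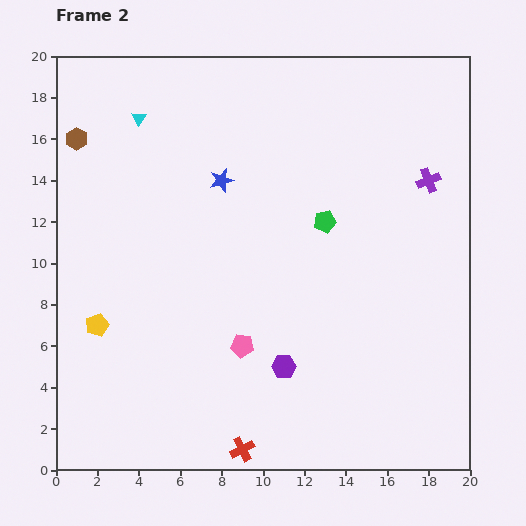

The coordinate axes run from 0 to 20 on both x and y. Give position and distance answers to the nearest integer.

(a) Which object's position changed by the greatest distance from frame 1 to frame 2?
the green pentagon

(moved 9; next 6)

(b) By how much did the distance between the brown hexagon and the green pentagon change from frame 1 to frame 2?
-1

Distance in frame 1: 14. Distance in frame 2: 13.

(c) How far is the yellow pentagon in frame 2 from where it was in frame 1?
1

The yellow pentagon moved from (2, 8) to (2, 7), a distance of √(0² + 1²) ≈ 1.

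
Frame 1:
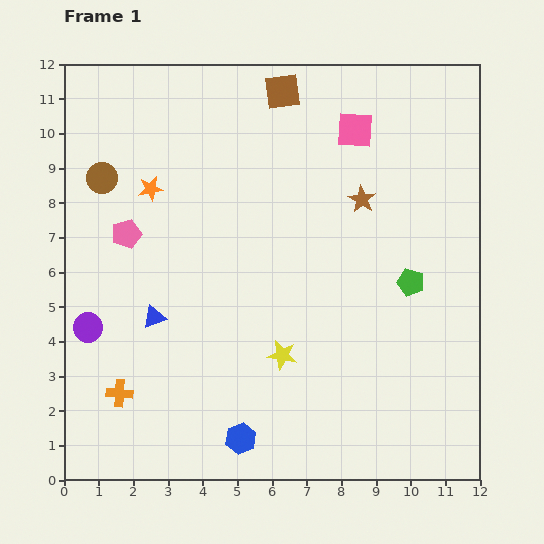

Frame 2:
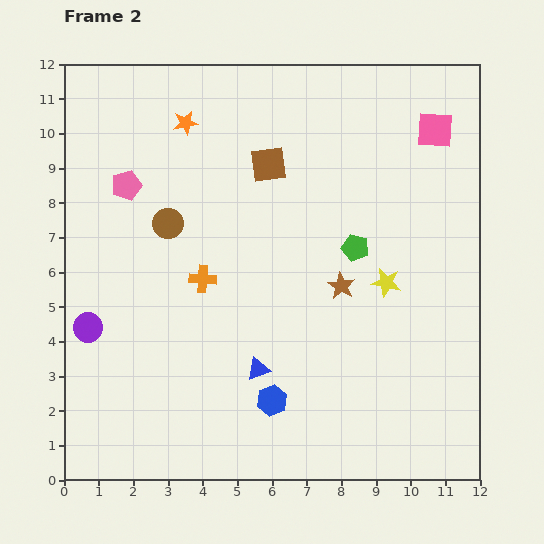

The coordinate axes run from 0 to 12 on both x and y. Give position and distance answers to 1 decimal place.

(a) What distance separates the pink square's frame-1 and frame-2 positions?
2.3

The pink square moved from (8.4, 10.1) to (10.7, 10.1), a distance of √(2.3² + 0.0²) ≈ 2.3.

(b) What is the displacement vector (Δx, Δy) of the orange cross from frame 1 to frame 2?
(2.4, 3.3)

The orange cross was at (1.6, 2.5) in frame 1 and (4.0, 5.8) in frame 2.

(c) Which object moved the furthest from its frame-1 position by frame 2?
the orange cross

(moved 4.1; next 3.7)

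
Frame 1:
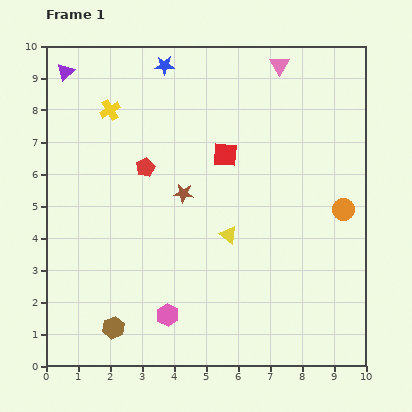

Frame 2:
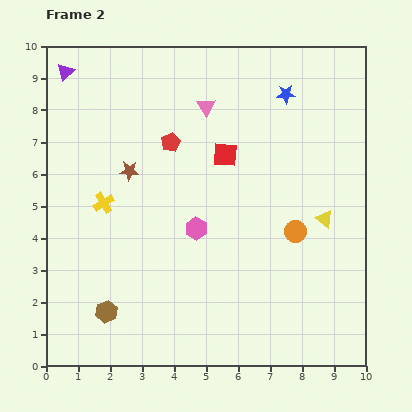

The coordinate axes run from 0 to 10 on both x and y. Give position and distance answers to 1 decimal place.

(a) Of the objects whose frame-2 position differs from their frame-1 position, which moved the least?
the brown hexagon

(moved 0.5)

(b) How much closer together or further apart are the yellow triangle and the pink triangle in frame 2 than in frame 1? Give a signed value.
-0.4

Distance in frame 1: 5.5. Distance in frame 2: 5.1.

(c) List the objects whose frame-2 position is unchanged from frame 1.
the purple triangle, the red square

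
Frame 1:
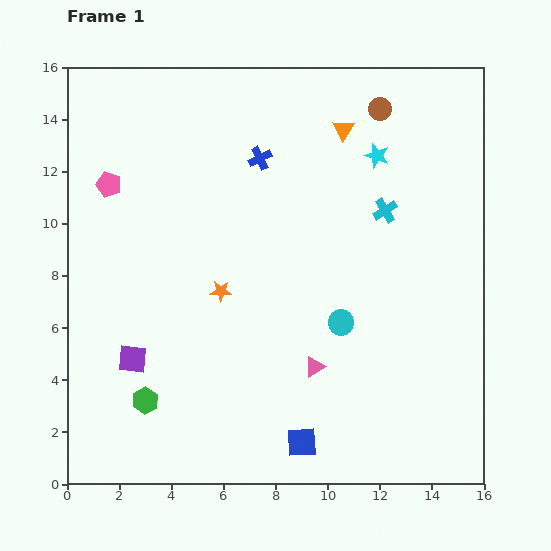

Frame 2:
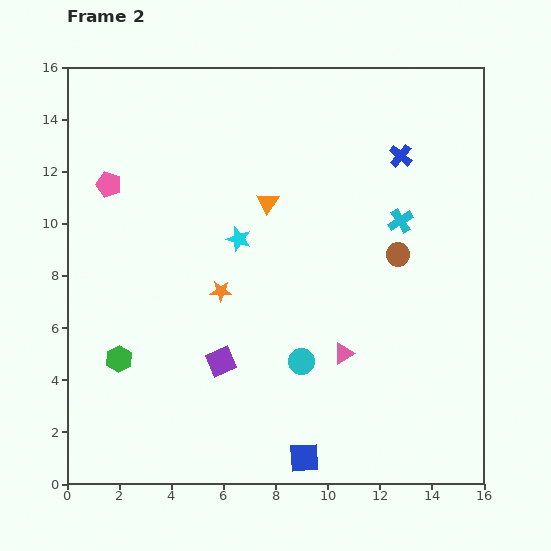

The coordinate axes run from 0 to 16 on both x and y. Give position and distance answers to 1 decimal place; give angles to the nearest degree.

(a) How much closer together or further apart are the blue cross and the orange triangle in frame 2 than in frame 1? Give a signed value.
+2.0

Distance in frame 1: 3.4. Distance in frame 2: 5.4.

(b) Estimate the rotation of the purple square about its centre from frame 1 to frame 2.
28° counter-clockwise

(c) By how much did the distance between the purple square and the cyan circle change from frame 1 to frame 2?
-5.0

Distance in frame 1: 8.1. Distance in frame 2: 3.1.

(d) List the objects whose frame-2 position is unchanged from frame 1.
the pink pentagon, the orange star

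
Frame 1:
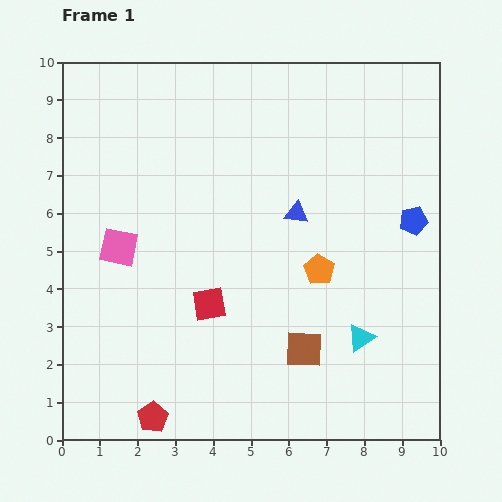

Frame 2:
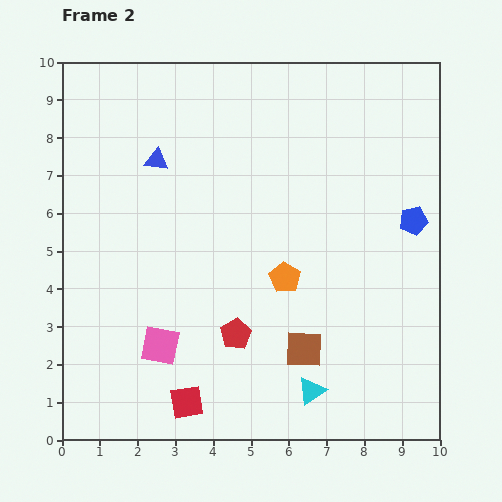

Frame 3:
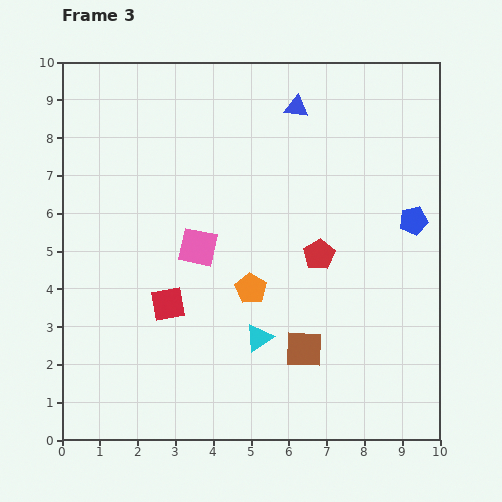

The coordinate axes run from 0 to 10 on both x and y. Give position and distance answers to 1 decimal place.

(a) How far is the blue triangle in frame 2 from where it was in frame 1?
4.0

The blue triangle moved from (6.2, 6.0) to (2.5, 7.4), a distance of √(3.7² + 1.4²) ≈ 4.0.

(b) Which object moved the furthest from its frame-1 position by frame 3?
the red pentagon

(moved 6.2; next 2.8)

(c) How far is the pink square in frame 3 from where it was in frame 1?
2.1

The pink square moved from (1.5, 5.1) to (3.6, 5.1), a distance of √(2.1² + 0.0²) ≈ 2.1.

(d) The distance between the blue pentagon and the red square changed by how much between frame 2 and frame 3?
-0.8

Distance in frame 2: 7.7. Distance in frame 3: 6.9.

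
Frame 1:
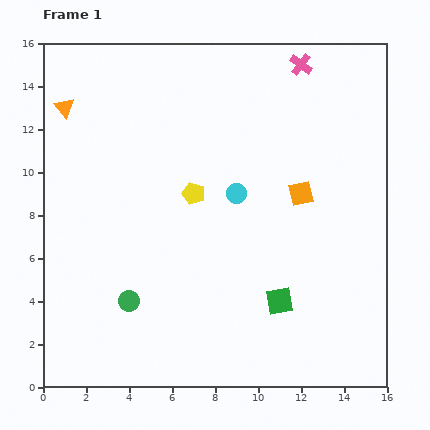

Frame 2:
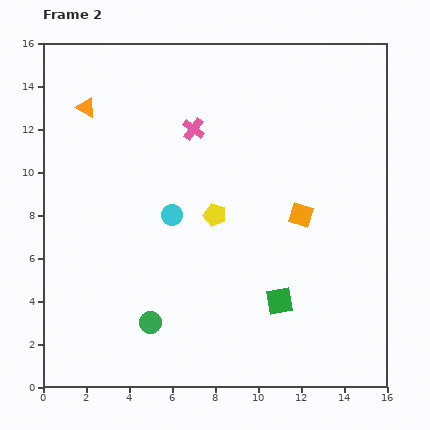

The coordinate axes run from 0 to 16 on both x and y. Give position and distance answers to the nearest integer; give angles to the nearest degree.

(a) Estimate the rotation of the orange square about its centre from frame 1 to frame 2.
33° clockwise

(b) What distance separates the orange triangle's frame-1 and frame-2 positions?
1

The orange triangle moved from (1, 13) to (2, 13), a distance of √(1² + 0²) ≈ 1.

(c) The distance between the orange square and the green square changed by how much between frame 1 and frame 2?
-1

Distance in frame 1: 5. Distance in frame 2: 4.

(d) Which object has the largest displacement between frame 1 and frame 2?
the pink cross

(moved 6; next 3)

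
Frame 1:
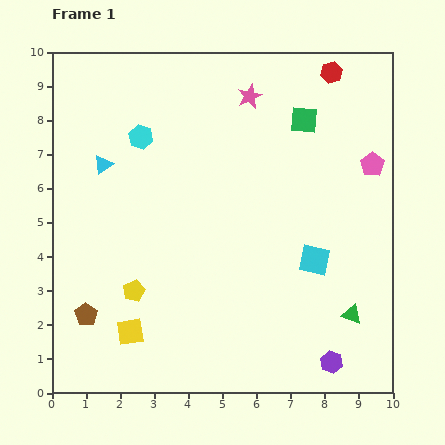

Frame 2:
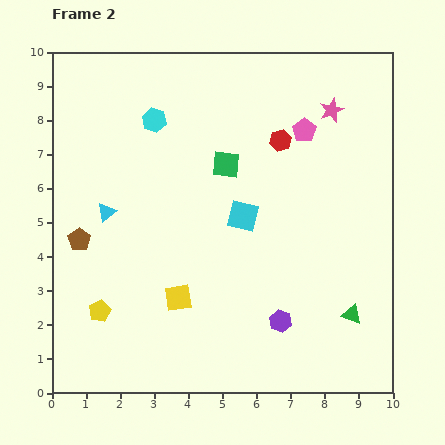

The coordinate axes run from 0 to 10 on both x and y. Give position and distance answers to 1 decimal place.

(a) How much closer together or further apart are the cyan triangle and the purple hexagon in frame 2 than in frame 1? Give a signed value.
-2.9

Distance in frame 1: 8.9. Distance in frame 2: 6.0.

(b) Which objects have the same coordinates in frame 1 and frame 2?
the green triangle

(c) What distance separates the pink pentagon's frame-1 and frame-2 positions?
2.2

The pink pentagon moved from (9.4, 6.7) to (7.4, 7.7), a distance of √(2.0² + 1.0²) ≈ 2.2.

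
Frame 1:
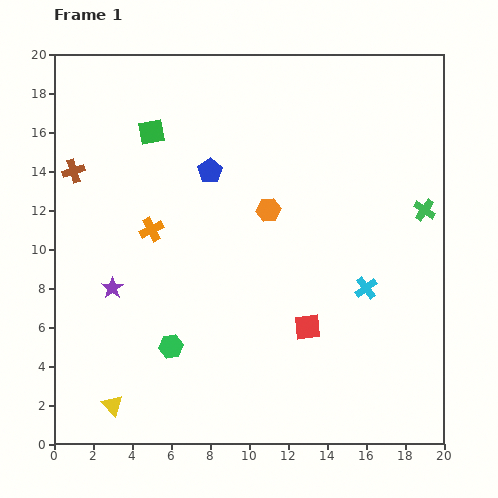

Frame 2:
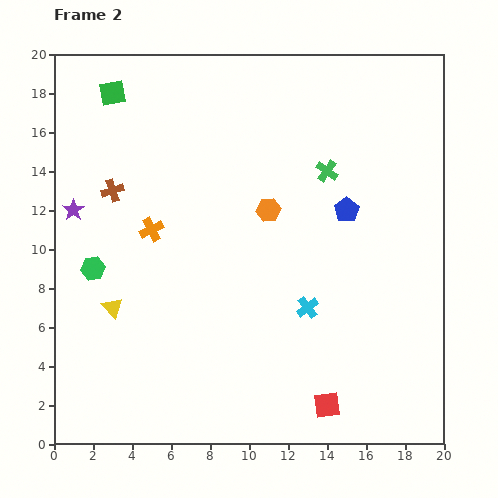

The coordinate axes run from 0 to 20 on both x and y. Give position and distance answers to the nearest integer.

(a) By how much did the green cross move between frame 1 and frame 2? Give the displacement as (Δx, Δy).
(-5, 2)

The green cross was at (19, 12) in frame 1 and (14, 14) in frame 2.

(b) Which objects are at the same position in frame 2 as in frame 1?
the orange hexagon, the orange cross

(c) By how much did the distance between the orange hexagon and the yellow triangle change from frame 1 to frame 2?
-4

Distance in frame 1: 13. Distance in frame 2: 9.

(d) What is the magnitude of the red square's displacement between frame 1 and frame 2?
4

The red square moved from (13, 6) to (14, 2), a distance of √(1² + 4²) ≈ 4.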